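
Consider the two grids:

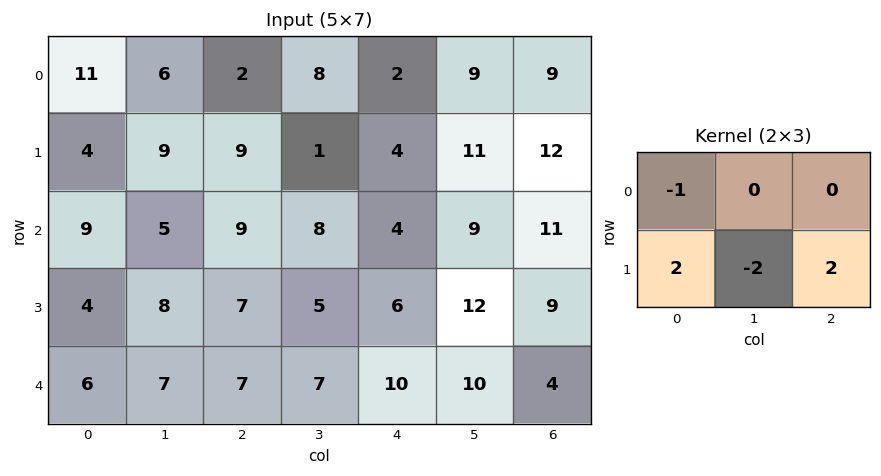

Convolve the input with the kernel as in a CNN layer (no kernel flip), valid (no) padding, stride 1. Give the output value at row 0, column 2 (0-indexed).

22

The receptive field on the input at this output position is [2 8 2 / 9 1 4]. Elementwise product with the kernel and sum: 2·-1 + 9·2 + 1·-2 + 4·2.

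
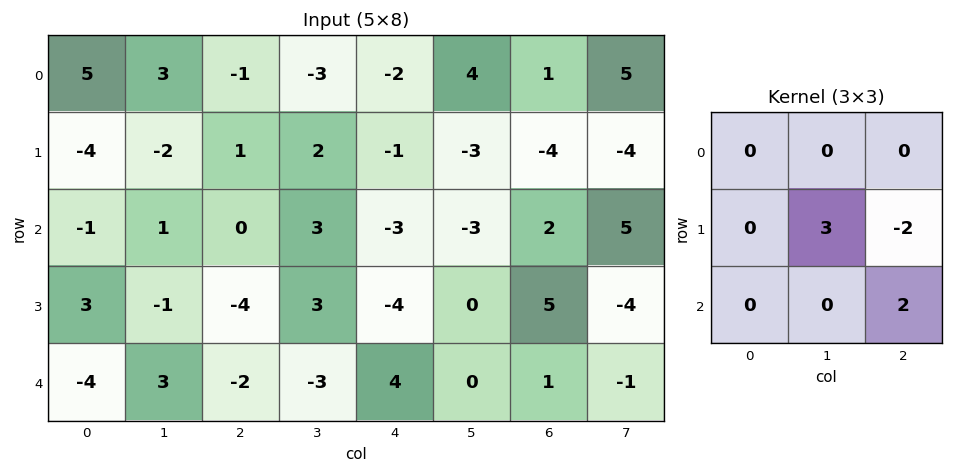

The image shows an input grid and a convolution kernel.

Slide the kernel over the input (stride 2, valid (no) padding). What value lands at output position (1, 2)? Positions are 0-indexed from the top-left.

The receptive field on the input at this output position is [-3 -3 2 / -4 0 5 / 4 0 1]. Elementwise product with the kernel and sum: 0·3 + 5·-2 + 1·2.

-8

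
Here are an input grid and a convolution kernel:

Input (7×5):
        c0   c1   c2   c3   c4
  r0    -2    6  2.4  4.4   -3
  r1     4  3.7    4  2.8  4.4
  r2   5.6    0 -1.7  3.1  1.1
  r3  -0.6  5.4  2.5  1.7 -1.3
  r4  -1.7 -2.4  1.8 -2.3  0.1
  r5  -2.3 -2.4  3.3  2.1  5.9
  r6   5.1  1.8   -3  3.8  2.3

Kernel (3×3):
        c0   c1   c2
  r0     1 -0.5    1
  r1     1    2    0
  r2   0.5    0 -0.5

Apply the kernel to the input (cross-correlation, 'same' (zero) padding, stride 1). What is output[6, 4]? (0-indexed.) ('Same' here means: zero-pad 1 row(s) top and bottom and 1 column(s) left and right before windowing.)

The receptive field on the zero-padded input at this output position is [2.1 5.9 0 / 3.8 2.3 0 / 0 0 0]. Elementwise product with the kernel and sum: 2.1·1 + 5.9·-0.5 + 0·1 + 3.8·1 + 2.3·2 + 0·0.5 + 0·-0.5.

7.55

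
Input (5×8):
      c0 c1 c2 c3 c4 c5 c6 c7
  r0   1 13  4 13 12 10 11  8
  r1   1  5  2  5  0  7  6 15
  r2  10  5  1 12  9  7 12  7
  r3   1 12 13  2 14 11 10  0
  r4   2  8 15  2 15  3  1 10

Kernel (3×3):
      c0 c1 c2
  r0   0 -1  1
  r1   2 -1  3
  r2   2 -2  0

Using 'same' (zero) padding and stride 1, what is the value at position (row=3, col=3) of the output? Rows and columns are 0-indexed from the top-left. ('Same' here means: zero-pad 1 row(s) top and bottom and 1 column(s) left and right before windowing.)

The receptive field on the zero-padded input at this output position is [1 12 9 / 13 2 14 / 15 2 15]. Elementwise product with the kernel and sum: 12·-1 + 9·1 + 13·2 + 2·-1 + 14·3 + 15·2 + 2·-2.

89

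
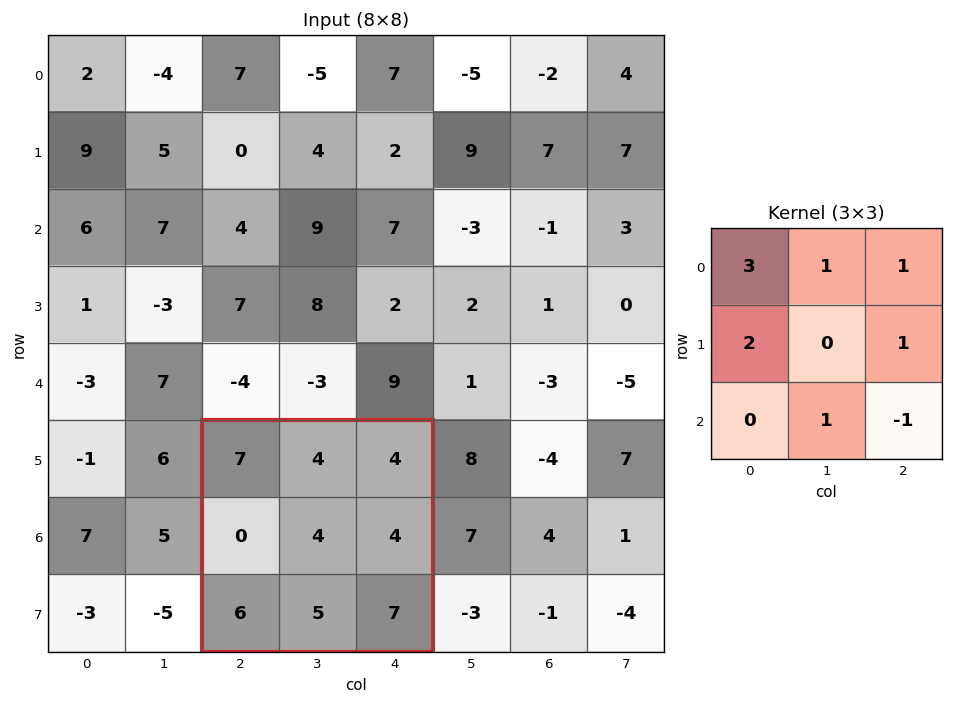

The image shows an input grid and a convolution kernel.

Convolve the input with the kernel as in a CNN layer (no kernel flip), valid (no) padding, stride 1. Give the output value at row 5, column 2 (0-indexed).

The receptive field on the input at this output position is [7 4 4 / 0 4 4 / 6 5 7]. Elementwise product with the kernel and sum: 7·3 + 4·1 + 4·1 + 0·2 + 4·1 + 5·1 + 7·-1.

31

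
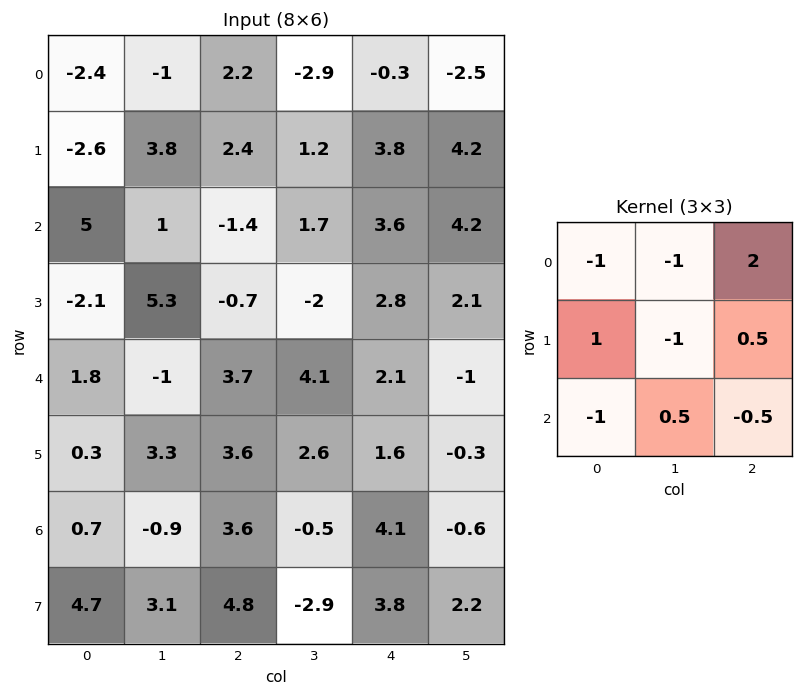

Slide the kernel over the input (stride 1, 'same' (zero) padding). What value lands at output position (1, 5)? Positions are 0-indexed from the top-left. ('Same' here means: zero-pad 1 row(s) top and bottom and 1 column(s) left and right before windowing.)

The receptive field on the zero-padded input at this output position is [-0.3 -2.5 0 / 3.8 4.2 0 / 3.6 4.2 0]. Elementwise product with the kernel and sum: -0.3·-1 + -2.5·-1 + 0·2 + 3.8·1 + 4.2·-1 + 0·0.5 + 3.6·-1 + 4.2·0.5 + 0·-0.5.

0.9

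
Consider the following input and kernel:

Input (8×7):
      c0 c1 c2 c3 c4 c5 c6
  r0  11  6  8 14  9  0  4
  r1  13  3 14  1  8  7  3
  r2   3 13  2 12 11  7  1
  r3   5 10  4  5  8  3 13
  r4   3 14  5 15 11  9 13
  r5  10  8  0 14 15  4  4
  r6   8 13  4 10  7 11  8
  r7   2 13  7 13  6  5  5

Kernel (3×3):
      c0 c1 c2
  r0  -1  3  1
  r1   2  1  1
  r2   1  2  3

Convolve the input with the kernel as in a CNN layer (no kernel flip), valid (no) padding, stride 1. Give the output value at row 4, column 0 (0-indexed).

The receptive field on the input at this output position is [3 14 5 / 10 8 0 / 8 13 4]. Elementwise product with the kernel and sum: 3·-1 + 14·3 + 5·1 + 10·2 + 8·1 + 0·1 + 8·1 + 13·2 + 4·3.

118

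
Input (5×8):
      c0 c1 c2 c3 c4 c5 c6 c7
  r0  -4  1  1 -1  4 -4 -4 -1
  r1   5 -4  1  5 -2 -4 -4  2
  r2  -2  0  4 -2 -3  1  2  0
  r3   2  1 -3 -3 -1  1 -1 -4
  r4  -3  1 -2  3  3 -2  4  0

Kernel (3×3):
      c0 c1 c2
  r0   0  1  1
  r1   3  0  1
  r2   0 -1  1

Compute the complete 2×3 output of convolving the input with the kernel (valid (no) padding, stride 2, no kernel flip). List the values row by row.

22 3 -17
4 -15 5

Output[0,0]: The receptive field on the input at this output position is [-4 1 1 / 5 -4 1 / -2 0 4]. Elementwise product with the kernel and sum: 1·1 + 1·1 + 5·3 + 1·1 + 0·-1 + 4·1.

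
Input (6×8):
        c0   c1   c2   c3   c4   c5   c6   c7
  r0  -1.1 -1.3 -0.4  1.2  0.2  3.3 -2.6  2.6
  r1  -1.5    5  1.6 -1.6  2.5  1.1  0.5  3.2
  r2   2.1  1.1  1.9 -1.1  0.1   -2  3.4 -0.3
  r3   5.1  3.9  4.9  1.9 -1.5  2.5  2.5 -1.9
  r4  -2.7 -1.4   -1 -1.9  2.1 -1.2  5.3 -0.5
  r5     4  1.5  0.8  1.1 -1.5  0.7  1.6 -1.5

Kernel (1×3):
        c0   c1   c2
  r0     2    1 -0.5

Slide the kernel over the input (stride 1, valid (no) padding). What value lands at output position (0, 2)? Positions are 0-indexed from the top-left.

The receptive field on the input at this output position is [-0.4 1.2 0.2]. Elementwise product with the kernel and sum: -0.4·2 + 1.2·1 + 0.2·-0.5.

0.3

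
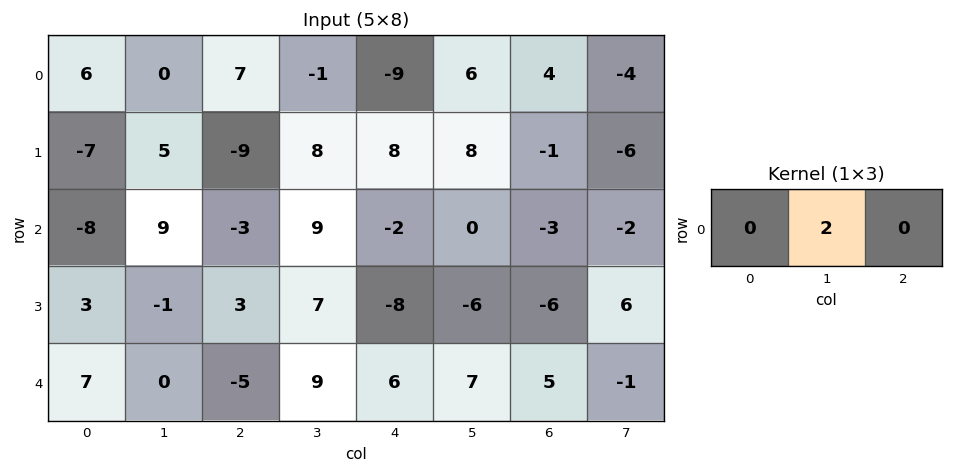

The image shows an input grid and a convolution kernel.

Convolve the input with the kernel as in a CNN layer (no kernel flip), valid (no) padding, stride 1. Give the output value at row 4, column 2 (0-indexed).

The receptive field on the input at this output position is [-5 9 6]. Elementwise product with the kernel and sum: 9·2.

18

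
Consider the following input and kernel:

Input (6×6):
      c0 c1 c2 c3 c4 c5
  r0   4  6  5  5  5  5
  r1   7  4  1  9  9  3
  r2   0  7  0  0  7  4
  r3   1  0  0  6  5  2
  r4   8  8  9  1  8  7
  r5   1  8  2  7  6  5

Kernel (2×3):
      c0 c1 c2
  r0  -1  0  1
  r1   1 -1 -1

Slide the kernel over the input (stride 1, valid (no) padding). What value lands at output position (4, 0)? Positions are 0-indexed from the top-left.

-8

The receptive field on the input at this output position is [8 8 9 / 1 8 2]. Elementwise product with the kernel and sum: 8·-1 + 9·1 + 1·1 + 8·-1 + 2·-1.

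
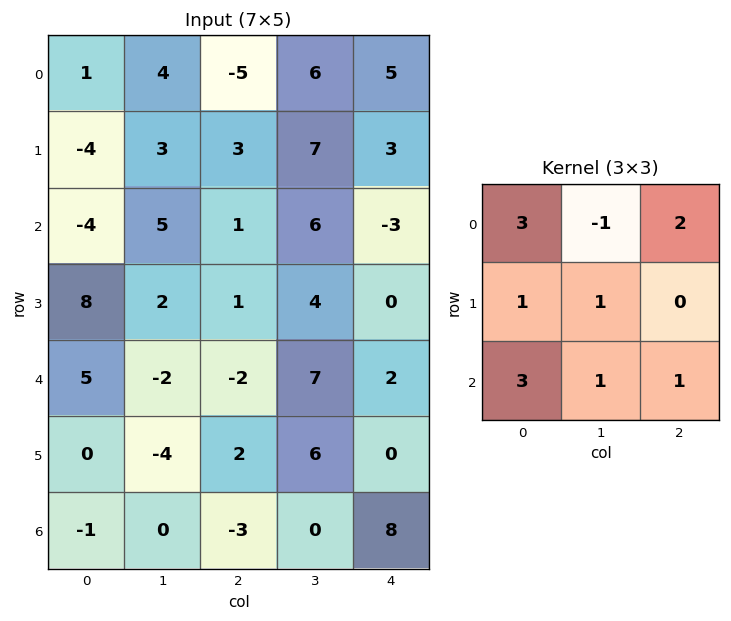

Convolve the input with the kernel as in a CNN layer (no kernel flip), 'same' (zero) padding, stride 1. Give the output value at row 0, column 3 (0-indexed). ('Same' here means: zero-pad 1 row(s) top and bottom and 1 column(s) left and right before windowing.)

20

The receptive field on the zero-padded input at this output position is [0 0 0 / -5 6 5 / 3 7 3]. Elementwise product with the kernel and sum: 0·3 + 0·-1 + 0·2 + -5·1 + 6·1 + 3·3 + 7·1 + 3·1.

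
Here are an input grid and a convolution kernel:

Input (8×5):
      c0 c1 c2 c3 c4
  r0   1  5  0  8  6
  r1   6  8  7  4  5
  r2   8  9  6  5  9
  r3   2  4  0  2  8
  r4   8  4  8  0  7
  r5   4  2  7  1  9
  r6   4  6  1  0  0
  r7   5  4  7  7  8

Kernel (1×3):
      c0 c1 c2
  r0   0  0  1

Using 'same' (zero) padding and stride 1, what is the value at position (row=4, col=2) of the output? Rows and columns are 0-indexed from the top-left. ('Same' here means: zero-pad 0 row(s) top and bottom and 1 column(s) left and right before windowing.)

The receptive field on the zero-padded input at this output position is [4 8 0]. Elementwise product with the kernel and sum: 0·1.

0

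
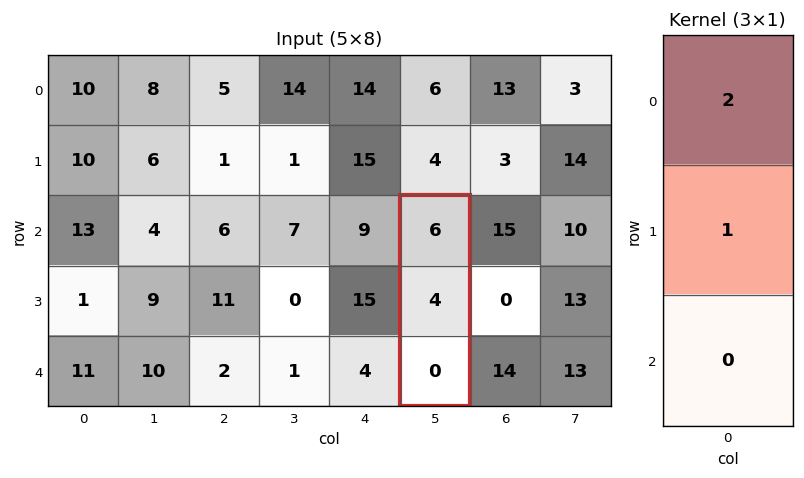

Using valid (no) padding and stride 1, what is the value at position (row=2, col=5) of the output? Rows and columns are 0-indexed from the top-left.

The receptive field on the input at this output position is [6 / 4 / 0]. Elementwise product with the kernel and sum: 6·2 + 4·1.

16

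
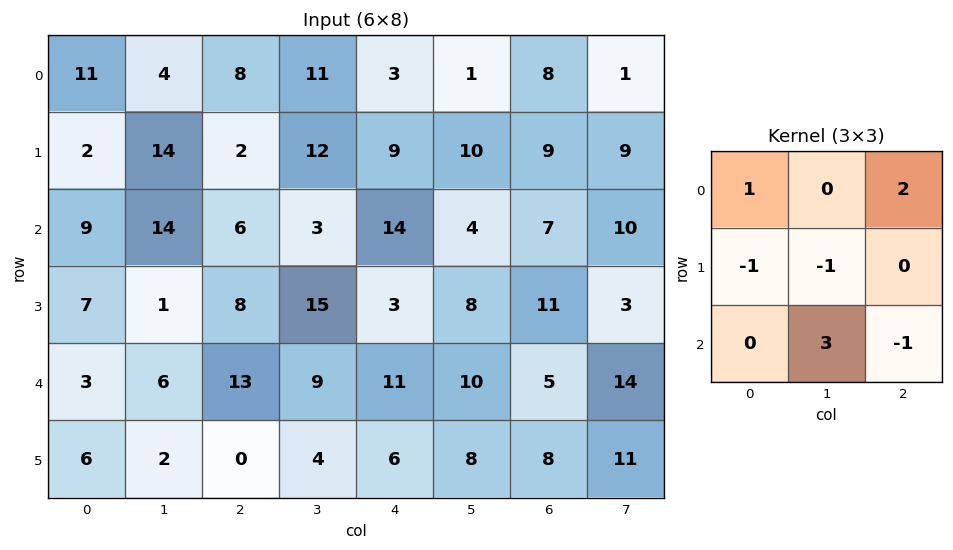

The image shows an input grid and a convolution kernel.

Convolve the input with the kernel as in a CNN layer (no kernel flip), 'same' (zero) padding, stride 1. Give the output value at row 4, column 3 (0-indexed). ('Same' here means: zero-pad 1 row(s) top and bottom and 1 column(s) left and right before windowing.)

The receptive field on the zero-padded input at this output position is [8 15 3 / 13 9 11 / 0 4 6]. Elementwise product with the kernel and sum: 8·1 + 3·2 + 13·-1 + 9·-1 + 4·3 + 6·-1.

-2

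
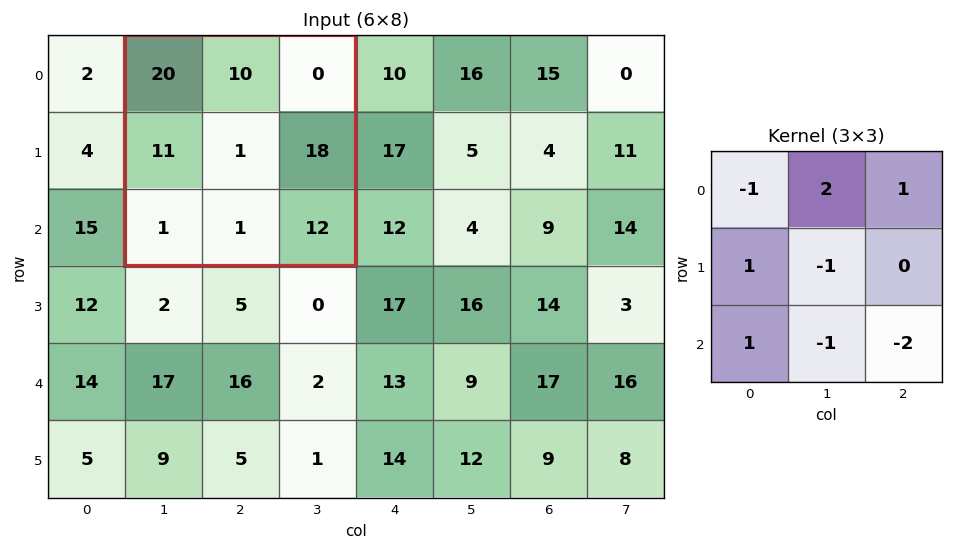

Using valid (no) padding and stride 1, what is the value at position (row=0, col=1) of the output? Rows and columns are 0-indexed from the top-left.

-14

The receptive field on the input at this output position is [20 10 0 / 11 1 18 / 1 1 12]. Elementwise product with the kernel and sum: 20·-1 + 10·2 + 0·1 + 11·1 + 1·-1 + 1·1 + 1·-1 + 12·-2.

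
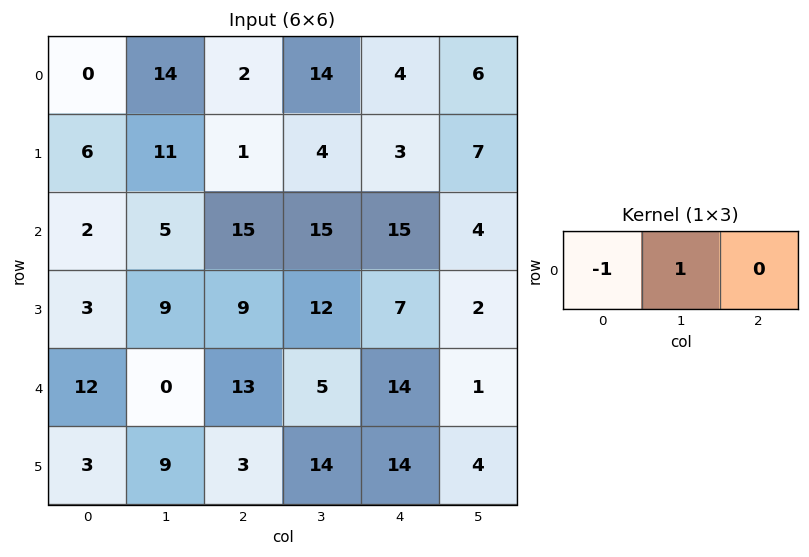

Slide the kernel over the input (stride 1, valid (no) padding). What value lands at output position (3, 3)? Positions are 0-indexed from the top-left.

-5

The receptive field on the input at this output position is [12 7 2]. Elementwise product with the kernel and sum: 12·-1 + 7·1.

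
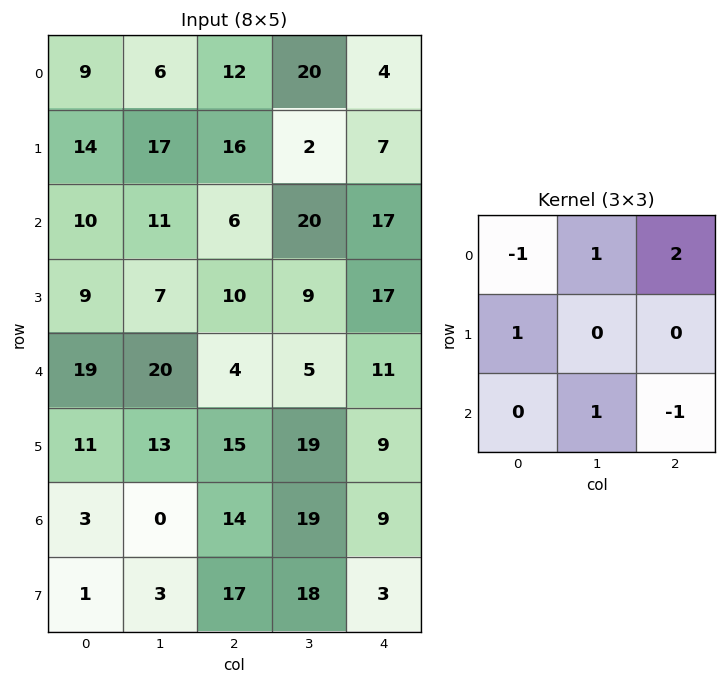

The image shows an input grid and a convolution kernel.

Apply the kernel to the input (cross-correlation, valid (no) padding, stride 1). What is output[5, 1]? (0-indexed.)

The receptive field on the input at this output position is [13 15 19 / 0 14 19 / 3 17 18]. Elementwise product with the kernel and sum: 13·-1 + 15·1 + 19·2 + 0·1 + 17·1 + 18·-1.

39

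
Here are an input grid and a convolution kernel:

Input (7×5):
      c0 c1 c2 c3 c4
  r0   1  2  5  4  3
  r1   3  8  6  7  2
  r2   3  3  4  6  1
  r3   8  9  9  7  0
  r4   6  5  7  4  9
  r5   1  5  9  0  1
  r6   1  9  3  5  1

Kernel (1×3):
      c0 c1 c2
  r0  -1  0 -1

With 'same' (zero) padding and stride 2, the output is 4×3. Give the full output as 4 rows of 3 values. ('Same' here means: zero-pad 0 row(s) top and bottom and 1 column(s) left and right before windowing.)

Output[0,0]: The receptive field on the zero-padded input at this output position is [0 1 2]. Elementwise product with the kernel and sum: 0·-1 + 2·-1.
Output[0,1]: The receptive field on the zero-padded input at this output position is [2 5 4]. Elementwise product with the kernel and sum: 2·-1 + 4·-1.

-2 -6 -4
-3 -9 -6
-5 -9 -4
-9 -14 -5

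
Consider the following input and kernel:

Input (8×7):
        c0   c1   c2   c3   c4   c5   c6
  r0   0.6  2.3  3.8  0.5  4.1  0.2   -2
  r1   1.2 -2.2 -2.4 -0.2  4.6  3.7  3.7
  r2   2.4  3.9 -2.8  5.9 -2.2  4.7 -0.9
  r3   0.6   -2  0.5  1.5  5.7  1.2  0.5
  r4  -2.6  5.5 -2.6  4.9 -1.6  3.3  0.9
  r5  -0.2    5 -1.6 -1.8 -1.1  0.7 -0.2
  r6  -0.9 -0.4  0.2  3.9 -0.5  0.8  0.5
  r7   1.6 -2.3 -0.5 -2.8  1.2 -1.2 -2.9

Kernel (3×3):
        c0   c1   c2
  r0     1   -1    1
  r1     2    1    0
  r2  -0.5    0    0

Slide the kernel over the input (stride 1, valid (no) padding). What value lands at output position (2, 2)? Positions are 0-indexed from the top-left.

-7.1

The receptive field on the input at this output position is [-2.8 5.9 -2.2 / 0.5 1.5 5.7 / -2.6 4.9 -1.6]. Elementwise product with the kernel and sum: -2.8·1 + 5.9·-1 + -2.2·1 + 0.5·2 + 1.5·1 + -2.6·-0.5.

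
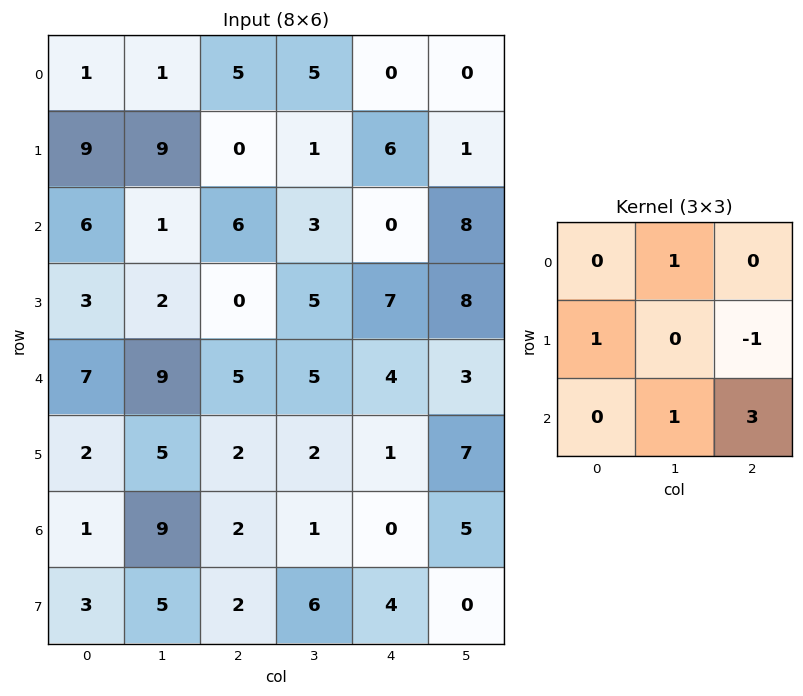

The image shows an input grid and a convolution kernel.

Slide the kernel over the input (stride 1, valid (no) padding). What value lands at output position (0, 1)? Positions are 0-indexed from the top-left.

28

The receptive field on the input at this output position is [1 5 5 / 9 0 1 / 1 6 3]. Elementwise product with the kernel and sum: 5·1 + 9·1 + 1·-1 + 6·1 + 3·3.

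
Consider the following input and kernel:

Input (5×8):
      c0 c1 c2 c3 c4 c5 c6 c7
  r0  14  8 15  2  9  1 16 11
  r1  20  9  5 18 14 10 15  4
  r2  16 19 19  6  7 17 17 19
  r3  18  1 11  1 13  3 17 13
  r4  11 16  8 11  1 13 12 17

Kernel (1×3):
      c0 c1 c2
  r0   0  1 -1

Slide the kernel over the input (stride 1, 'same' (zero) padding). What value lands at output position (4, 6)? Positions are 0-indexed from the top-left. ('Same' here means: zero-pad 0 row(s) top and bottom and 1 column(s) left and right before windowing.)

The receptive field on the zero-padded input at this output position is [13 12 17]. Elementwise product with the kernel and sum: 12·1 + 17·-1.

-5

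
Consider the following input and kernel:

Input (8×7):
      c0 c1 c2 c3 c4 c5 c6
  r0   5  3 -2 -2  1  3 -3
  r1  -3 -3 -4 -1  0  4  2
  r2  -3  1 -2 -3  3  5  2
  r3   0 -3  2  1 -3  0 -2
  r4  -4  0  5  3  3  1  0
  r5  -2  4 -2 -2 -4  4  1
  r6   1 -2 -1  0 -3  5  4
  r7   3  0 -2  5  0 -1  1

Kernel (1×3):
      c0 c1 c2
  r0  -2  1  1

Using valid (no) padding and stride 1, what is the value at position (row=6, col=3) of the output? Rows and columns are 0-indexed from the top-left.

2

The receptive field on the input at this output position is [0 -3 5]. Elementwise product with the kernel and sum: 0·-2 + -3·1 + 5·1.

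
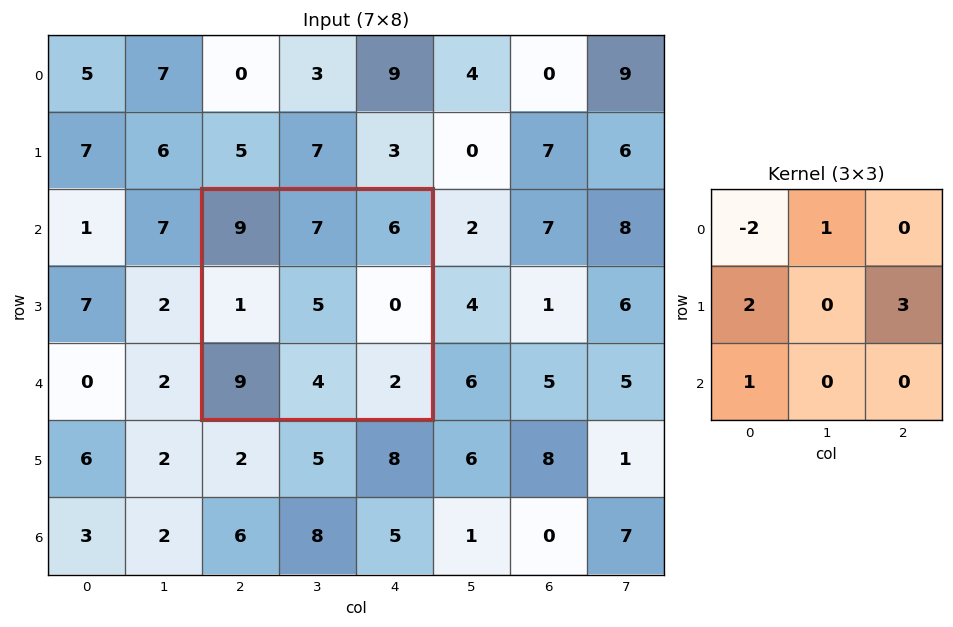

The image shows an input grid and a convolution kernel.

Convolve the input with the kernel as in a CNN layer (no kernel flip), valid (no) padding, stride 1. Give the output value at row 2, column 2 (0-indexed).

The receptive field on the input at this output position is [9 7 6 / 1 5 0 / 9 4 2]. Elementwise product with the kernel and sum: 9·-2 + 7·1 + 1·2 + 0·3 + 9·1.

0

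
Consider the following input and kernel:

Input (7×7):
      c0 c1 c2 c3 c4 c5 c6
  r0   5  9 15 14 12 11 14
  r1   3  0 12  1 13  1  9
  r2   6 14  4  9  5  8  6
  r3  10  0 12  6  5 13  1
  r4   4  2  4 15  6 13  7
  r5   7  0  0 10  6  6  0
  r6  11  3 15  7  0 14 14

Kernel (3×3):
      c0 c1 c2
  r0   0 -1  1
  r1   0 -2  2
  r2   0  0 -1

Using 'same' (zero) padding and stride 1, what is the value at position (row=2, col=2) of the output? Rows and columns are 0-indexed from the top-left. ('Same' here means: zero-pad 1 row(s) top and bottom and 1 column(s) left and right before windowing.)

The receptive field on the zero-padded input at this output position is [0 12 1 / 14 4 9 / 0 12 6]. Elementwise product with the kernel and sum: 12·-1 + 1·1 + 4·-2 + 9·2 + 6·-1.

-7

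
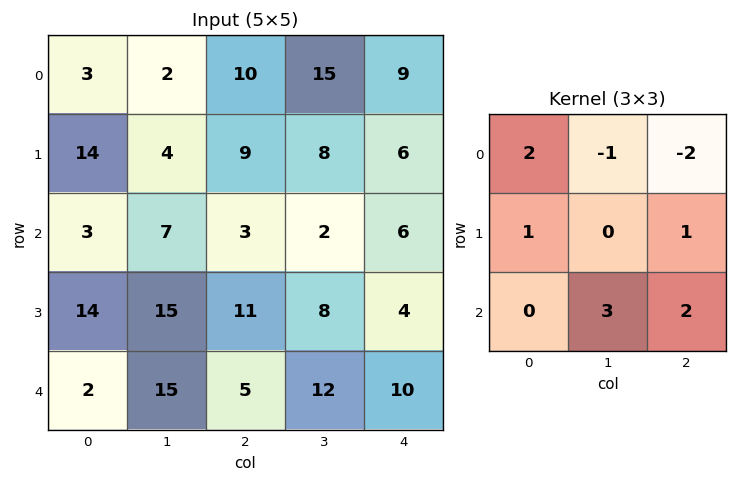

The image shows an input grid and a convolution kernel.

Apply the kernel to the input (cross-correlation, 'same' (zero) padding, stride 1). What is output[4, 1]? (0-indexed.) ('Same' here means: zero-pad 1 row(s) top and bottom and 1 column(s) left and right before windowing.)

The receptive field on the zero-padded input at this output position is [14 15 11 / 2 15 5 / 0 0 0]. Elementwise product with the kernel and sum: 14·2 + 15·-1 + 11·-2 + 2·1 + 5·1 + 0·3 + 0·2.

-2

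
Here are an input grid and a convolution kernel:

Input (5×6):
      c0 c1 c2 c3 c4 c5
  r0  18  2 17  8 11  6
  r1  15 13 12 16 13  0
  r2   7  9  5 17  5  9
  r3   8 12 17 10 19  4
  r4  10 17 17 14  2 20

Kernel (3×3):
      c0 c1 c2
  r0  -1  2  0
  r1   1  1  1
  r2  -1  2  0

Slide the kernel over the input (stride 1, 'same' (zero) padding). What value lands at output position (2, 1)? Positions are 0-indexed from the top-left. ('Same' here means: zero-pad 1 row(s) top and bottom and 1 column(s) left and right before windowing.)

The receptive field on the zero-padded input at this output position is [15 13 12 / 7 9 5 / 8 12 17]. Elementwise product with the kernel and sum: 15·-1 + 13·2 + 7·1 + 9·1 + 5·1 + 8·-1 + 12·2.

48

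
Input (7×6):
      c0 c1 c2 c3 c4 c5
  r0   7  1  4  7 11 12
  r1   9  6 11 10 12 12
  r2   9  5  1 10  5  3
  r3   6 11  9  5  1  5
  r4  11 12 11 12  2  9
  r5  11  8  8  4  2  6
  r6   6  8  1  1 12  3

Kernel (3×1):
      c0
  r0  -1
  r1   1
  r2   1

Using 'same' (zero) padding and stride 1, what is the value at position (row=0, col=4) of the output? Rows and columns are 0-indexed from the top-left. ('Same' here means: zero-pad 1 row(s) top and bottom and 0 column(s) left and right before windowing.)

The receptive field on the zero-padded input at this output position is [0 / 11 / 12]. Elementwise product with the kernel and sum: 0·-1 + 11·1 + 12·1.

23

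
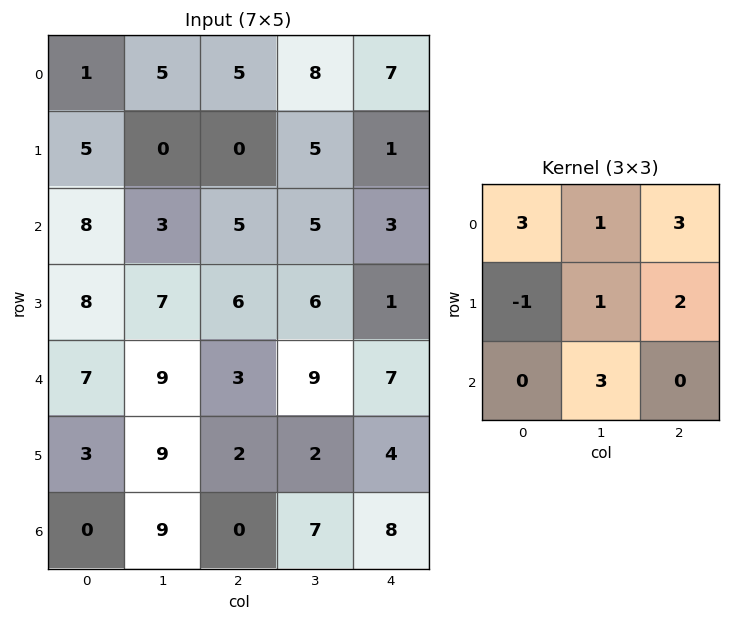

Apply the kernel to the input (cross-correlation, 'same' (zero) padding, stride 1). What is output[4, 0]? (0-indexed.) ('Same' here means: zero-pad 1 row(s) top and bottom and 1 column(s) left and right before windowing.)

63

The receptive field on the zero-padded input at this output position is [0 8 7 / 0 7 9 / 0 3 9]. Elementwise product with the kernel and sum: 0·3 + 8·1 + 7·3 + 0·-1 + 7·1 + 9·2 + 3·3.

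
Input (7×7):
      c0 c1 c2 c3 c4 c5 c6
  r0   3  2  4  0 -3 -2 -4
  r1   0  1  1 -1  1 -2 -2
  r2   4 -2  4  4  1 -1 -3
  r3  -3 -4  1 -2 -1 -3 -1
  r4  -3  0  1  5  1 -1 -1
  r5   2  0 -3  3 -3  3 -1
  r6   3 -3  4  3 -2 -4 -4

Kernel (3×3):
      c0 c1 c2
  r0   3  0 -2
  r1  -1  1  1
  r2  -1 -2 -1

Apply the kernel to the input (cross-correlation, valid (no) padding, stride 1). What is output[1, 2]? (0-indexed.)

The receptive field on the input at this output position is [1 -1 1 / 4 4 1 / 1 -2 -1]. Elementwise product with the kernel and sum: 1·3 + 1·-2 + 4·-1 + 4·1 + 1·1 + 1·-1 + -2·-2 + -1·-1.

6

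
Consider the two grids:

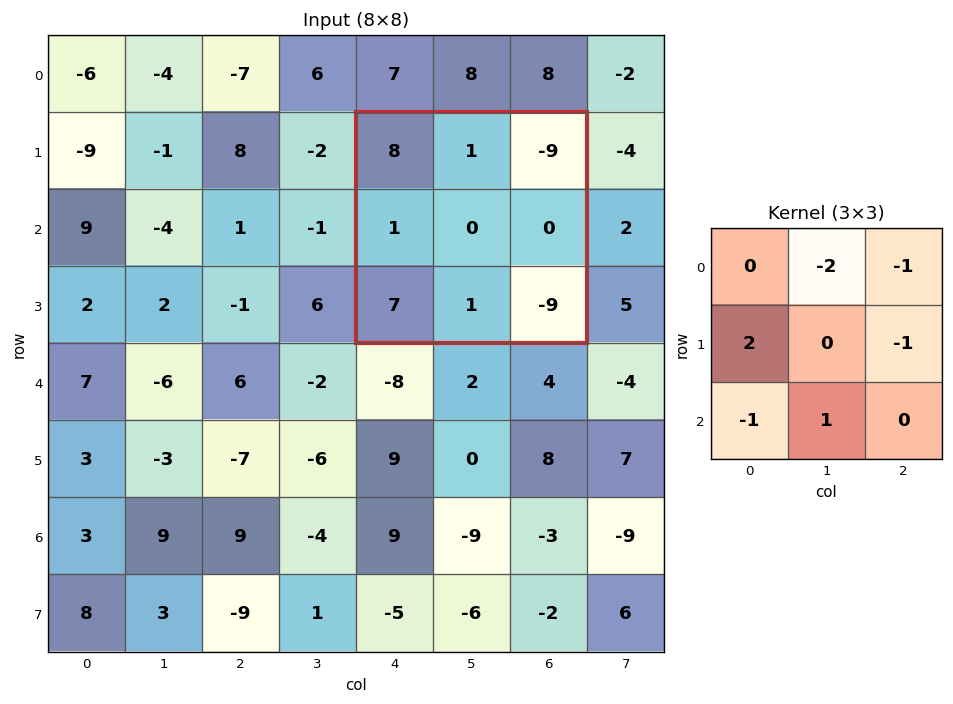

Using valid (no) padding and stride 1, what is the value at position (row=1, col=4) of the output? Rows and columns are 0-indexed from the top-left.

3

The receptive field on the input at this output position is [8 1 -9 / 1 0 0 / 7 1 -9]. Elementwise product with the kernel and sum: 1·-2 + -9·-1 + 1·2 + 0·-1 + 7·-1 + 1·1.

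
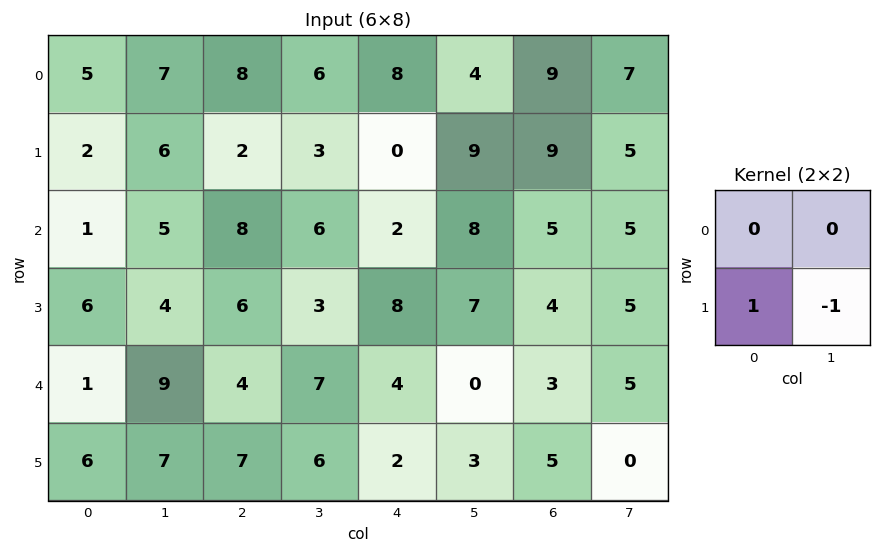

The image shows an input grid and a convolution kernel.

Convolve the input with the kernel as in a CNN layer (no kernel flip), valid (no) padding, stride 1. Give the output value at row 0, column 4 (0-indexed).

The receptive field on the input at this output position is [8 4 / 0 9]. Elementwise product with the kernel and sum: 0·1 + 9·-1.

-9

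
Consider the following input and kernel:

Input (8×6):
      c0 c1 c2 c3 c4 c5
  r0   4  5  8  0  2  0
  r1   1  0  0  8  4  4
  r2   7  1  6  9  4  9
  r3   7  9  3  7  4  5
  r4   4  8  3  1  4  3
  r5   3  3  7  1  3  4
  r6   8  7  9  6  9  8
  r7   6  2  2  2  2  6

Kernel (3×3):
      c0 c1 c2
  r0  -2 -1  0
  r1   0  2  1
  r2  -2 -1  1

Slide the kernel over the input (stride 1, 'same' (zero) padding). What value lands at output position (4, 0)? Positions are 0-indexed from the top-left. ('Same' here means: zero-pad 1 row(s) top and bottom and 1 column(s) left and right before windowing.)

9

The receptive field on the zero-padded input at this output position is [0 7 9 / 0 4 8 / 0 3 3]. Elementwise product with the kernel and sum: 0·-2 + 7·-1 + 4·2 + 8·1 + 0·-2 + 3·-1 + 3·1.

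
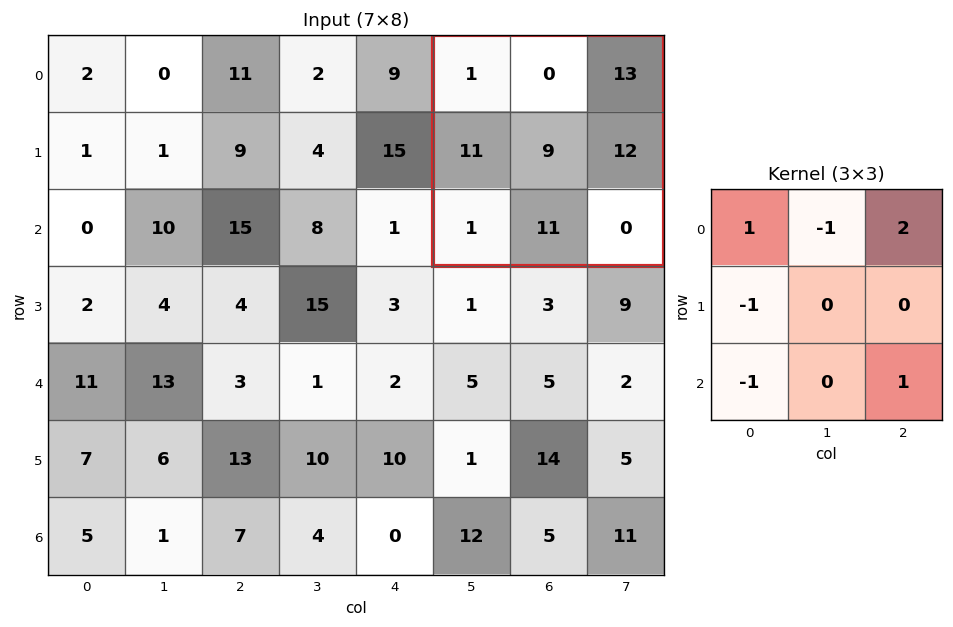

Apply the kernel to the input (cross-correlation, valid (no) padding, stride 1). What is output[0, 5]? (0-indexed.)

The receptive field on the input at this output position is [1 0 13 / 11 9 12 / 1 11 0]. Elementwise product with the kernel and sum: 1·1 + 0·-1 + 13·2 + 11·-1 + 1·-1 + 0·1.

15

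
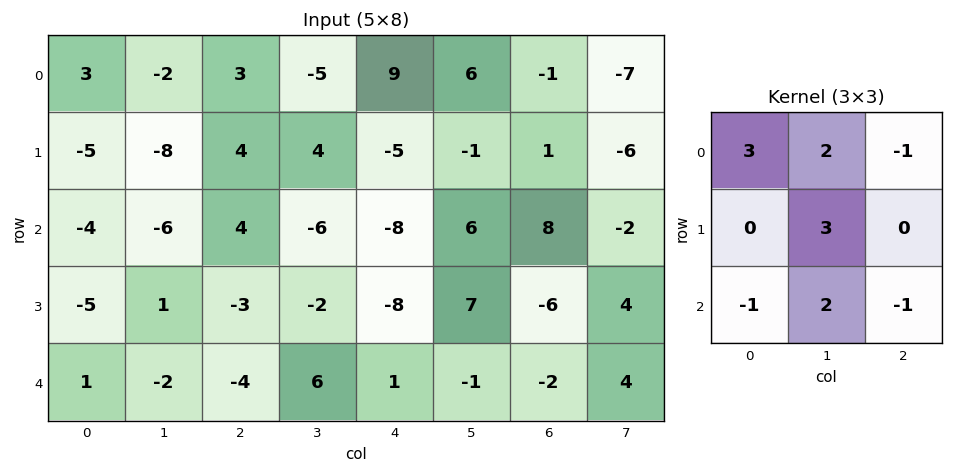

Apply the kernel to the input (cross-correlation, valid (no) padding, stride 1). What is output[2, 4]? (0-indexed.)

The receptive field on the input at this output position is [-8 6 8 / -8 7 -6 / 1 -1 -2]. Elementwise product with the kernel and sum: -8·3 + 6·2 + 8·-1 + 7·3 + 1·-1 + -1·2 + -2·-1.

0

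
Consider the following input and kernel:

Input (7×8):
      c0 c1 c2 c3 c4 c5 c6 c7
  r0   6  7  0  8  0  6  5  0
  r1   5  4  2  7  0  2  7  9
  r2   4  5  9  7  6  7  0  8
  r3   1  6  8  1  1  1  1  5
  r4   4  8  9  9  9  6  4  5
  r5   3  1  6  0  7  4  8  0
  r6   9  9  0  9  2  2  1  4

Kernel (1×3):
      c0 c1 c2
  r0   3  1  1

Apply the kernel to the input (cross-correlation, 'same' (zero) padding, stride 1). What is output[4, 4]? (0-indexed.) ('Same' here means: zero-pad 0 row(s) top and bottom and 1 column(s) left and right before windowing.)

The receptive field on the zero-padded input at this output position is [9 9 6]. Elementwise product with the kernel and sum: 9·3 + 9·1 + 6·1.

42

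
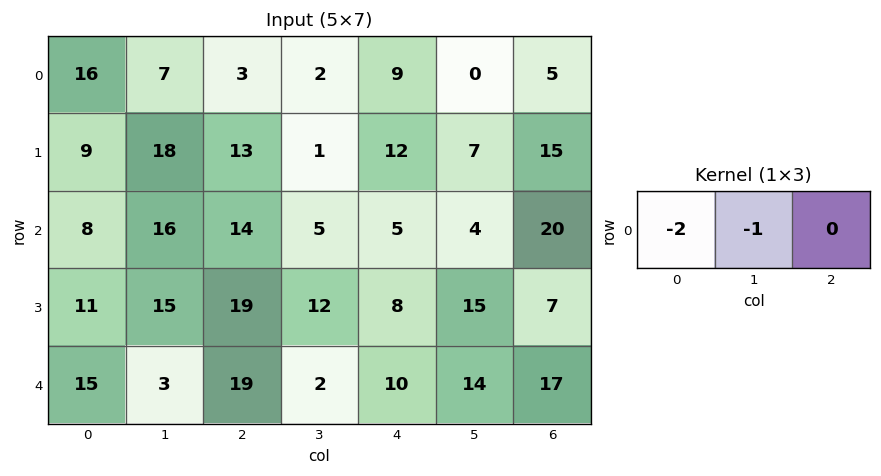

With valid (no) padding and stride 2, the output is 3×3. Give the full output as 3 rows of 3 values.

-39 -8 -18
-32 -33 -14
-33 -40 -34

Output[0,0]: The receptive field on the input at this output position is [16 7 3]. Elementwise product with the kernel and sum: 16·-2 + 7·-1.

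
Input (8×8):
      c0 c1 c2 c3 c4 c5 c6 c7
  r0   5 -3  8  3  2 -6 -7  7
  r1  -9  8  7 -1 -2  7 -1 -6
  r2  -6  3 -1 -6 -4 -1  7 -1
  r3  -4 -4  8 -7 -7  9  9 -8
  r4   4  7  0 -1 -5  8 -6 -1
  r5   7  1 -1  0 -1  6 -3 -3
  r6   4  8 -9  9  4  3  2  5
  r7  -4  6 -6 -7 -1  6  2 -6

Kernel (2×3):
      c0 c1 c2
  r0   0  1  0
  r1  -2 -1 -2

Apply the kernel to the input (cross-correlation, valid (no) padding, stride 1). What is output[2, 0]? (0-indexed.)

-1

The receptive field on the input at this output position is [-6 3 -1 / -4 -4 8]. Elementwise product with the kernel and sum: 3·1 + -4·-2 + -4·-1 + 8·-2.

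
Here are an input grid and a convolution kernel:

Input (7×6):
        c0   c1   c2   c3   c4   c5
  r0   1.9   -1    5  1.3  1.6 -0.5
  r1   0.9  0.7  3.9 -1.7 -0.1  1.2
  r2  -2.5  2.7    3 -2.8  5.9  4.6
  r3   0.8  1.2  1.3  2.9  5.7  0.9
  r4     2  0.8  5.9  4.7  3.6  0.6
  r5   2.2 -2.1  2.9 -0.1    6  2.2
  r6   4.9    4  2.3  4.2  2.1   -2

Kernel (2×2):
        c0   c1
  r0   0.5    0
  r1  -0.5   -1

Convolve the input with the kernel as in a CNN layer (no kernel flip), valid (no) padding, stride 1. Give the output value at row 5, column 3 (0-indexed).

The receptive field on the input at this output position is [-0.1 6 / 4.2 2.1]. Elementwise product with the kernel and sum: -0.1·0.5 + 4.2·-0.5 + 2.1·-1.

-4.25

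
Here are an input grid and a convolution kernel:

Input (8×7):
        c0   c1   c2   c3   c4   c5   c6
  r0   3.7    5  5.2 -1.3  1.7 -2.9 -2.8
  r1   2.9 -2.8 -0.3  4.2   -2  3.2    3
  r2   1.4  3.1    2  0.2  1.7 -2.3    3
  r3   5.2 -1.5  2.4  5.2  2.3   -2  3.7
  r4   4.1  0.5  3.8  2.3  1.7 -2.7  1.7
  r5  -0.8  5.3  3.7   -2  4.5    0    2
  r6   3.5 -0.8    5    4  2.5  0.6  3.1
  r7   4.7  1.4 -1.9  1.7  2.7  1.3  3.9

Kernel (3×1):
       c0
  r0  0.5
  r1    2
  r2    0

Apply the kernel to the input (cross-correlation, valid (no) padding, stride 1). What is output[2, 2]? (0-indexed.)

The receptive field on the input at this output position is [2 / 2.4 / 3.8]. Elementwise product with the kernel and sum: 2·0.5 + 2.4·2.

5.8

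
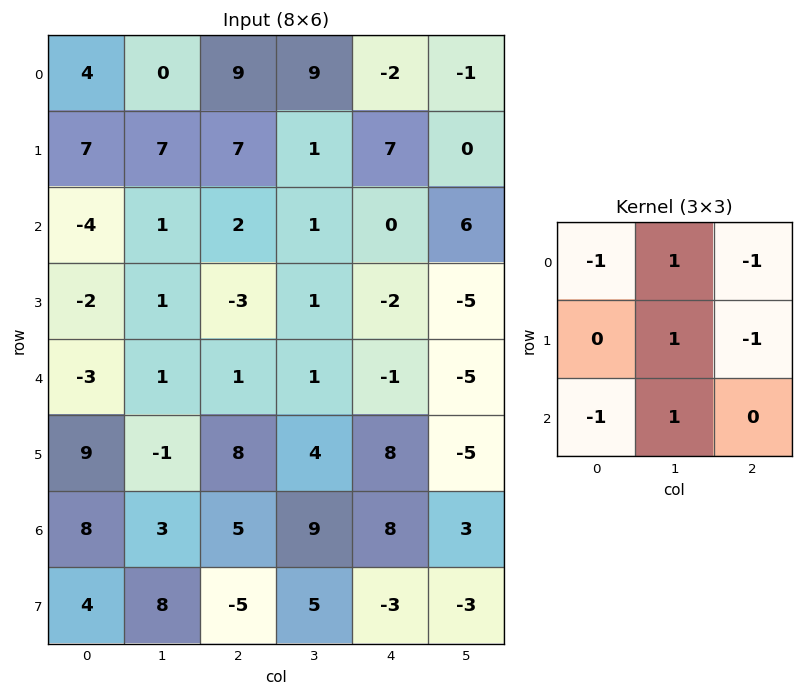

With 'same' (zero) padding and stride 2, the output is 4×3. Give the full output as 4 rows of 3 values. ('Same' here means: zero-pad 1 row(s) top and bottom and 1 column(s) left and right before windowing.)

Output[0,0]: The receptive field on the zero-padded input at this output position is [0 0 0 / 0 4 0 / 0 7 7]. Elementwise product with the kernel and sum: 0·-1 + 0·1 + 0·-1 + 4·1 + 0·-1 + 0·-1 + 7·1.
Output[0,1]: The receptive field on the zero-padded input at this output position is [0 0 0 / 0 9 9 / 7 7 1]. Elementwise product with the kernel and sum: 0·-1 + 0·1 + 0·-1 + 9·1 + 9·-1 + 7·-1 + 7·1.

11 0 5
-7 -4 -3
2 4 10
19 -12 6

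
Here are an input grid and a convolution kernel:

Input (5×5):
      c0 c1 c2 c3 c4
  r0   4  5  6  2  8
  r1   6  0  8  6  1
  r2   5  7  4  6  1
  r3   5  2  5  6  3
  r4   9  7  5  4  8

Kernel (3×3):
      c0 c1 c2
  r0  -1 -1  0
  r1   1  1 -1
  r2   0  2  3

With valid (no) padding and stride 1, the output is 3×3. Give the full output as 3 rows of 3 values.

Output[0,0]: The receptive field on the input at this output position is [4 5 6 / 6 0 8 / 5 7 4]. Elementwise product with the kernel and sum: 4·-1 + 5·-1 + 6·1 + 0·1 + 8·-1 + 7·2 + 4·3.
Output[0,1]: The receptive field on the input at this output position is [5 6 2 / 0 8 6 / 7 4 6]. Elementwise product with the kernel and sum: 5·-1 + 6·-1 + 0·1 + 8·1 + 6·-1 + 4·2 + 6·3.

15 17 20
21 25 16
19 12 30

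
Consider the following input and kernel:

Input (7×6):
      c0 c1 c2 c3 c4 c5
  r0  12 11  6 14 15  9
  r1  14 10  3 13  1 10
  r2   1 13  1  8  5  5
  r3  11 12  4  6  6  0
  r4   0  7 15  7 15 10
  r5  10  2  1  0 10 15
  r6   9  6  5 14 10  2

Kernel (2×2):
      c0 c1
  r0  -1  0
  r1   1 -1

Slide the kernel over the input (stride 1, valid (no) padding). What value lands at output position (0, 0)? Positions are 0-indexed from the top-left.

-8

The receptive field on the input at this output position is [12 11 / 14 10]. Elementwise product with the kernel and sum: 12·-1 + 14·1 + 10·-1.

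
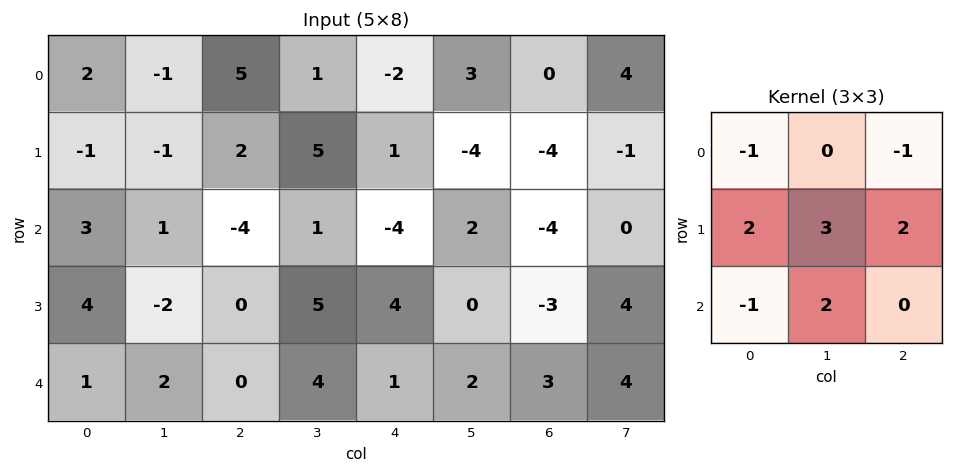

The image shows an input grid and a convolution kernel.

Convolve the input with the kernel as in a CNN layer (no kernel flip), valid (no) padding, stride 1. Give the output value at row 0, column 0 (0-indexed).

The receptive field on the input at this output position is [2 -1 5 / -1 -1 2 / 3 1 -4]. Elementwise product with the kernel and sum: 2·-1 + 5·-1 + -1·2 + -1·3 + 2·2 + 3·-1 + 1·2.

-9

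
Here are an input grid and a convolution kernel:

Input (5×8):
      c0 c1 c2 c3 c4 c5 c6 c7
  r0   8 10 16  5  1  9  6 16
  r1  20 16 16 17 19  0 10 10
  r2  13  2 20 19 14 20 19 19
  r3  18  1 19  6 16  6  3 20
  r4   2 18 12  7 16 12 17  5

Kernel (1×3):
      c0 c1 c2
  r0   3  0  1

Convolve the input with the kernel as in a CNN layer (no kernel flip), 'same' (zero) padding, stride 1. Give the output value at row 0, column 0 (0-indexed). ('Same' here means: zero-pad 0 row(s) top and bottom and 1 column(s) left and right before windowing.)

10

The receptive field on the zero-padded input at this output position is [0 8 10]. Elementwise product with the kernel and sum: 0·3 + 10·1.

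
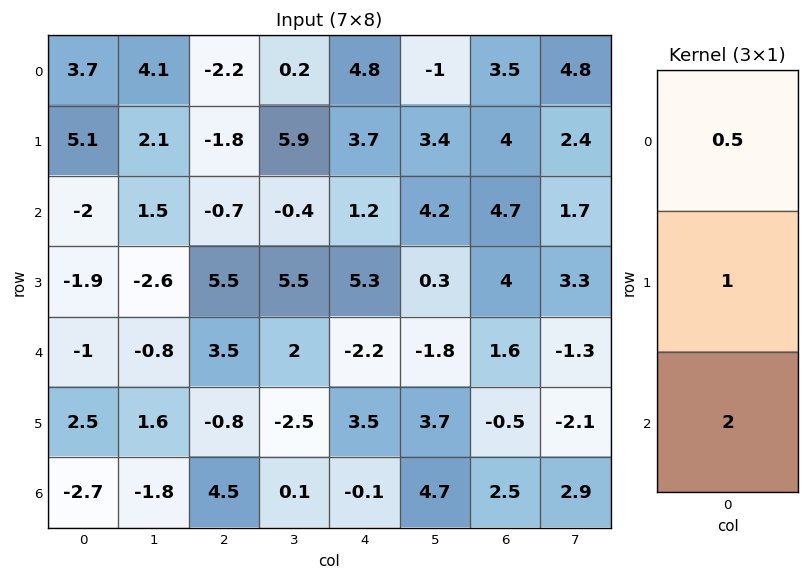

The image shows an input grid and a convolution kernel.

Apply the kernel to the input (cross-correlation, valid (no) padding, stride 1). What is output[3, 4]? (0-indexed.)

The receptive field on the input at this output position is [5.3 / -2.2 / 3.5]. Elementwise product with the kernel and sum: 5.3·0.5 + -2.2·1 + 3.5·2.

7.45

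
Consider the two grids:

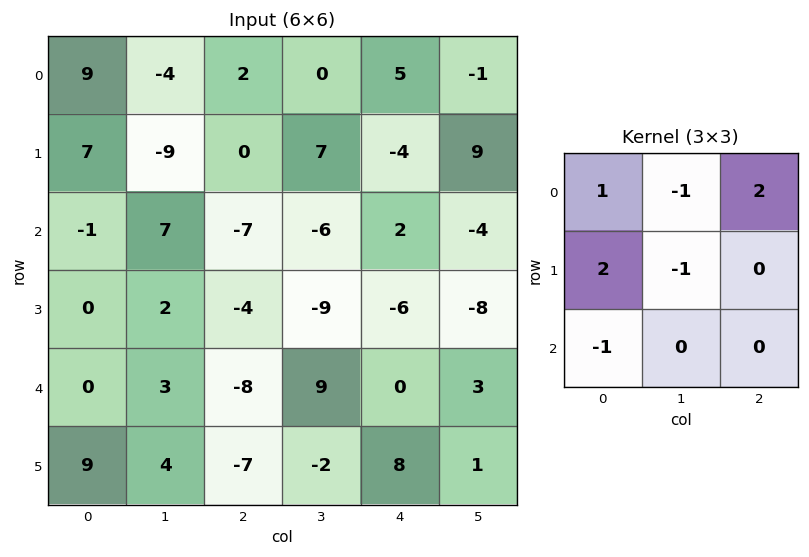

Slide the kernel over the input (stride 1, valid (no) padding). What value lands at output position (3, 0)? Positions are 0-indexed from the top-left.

The receptive field on the input at this output position is [0 2 -4 / 0 3 -8 / 9 4 -7]. Elementwise product with the kernel and sum: 0·1 + 2·-1 + -4·2 + 0·2 + 3·-1 + 9·-1.

-22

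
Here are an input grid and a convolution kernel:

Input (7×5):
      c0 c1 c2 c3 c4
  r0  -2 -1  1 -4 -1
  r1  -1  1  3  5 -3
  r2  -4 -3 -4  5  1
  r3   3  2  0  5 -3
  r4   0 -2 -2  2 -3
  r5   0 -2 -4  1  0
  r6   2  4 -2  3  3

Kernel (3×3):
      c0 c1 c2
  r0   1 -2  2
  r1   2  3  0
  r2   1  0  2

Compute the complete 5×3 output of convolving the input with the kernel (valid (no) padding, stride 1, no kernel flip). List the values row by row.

Output[0,0]: The receptive field on the input at this output position is [-2 -1 1 / -1 1 3 / -4 -3 -4]. Elementwise product with the kernel and sum: -2·1 + -1·-2 + 1·2 + -1·2 + 1·3 + -4·1 + -4·2.
Output[0,1]: The receptive field on the input at this output position is [-1 1 -4 / 1 3 5 / -3 -4 5]. Elementwise product with the kernel and sum: -1·1 + 1·-2 + -4·2 + 1·2 + 3·3 + -3·1 + 5·2.

-9 7 26
-11 -1 -12
2 21 -5
-15 2 -18
-8 0 -13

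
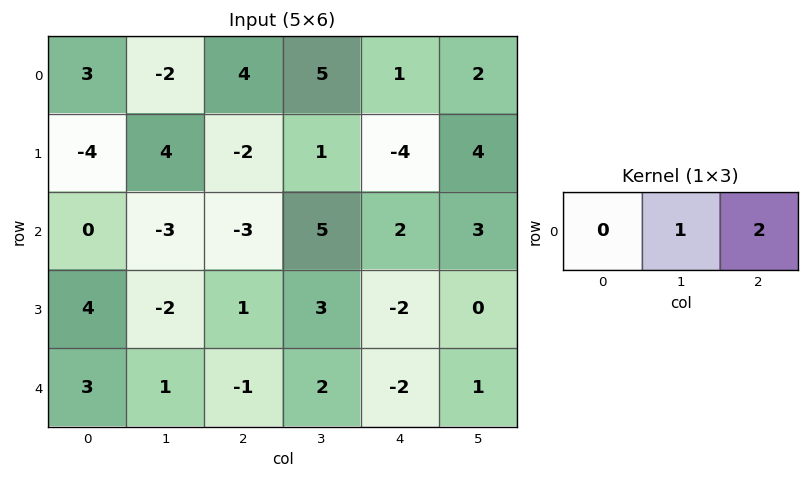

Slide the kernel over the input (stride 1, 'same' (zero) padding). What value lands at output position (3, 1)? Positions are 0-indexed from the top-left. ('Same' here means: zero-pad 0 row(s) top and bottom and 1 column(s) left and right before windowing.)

The receptive field on the zero-padded input at this output position is [4 -2 1]. Elementwise product with the kernel and sum: -2·1 + 1·2.

0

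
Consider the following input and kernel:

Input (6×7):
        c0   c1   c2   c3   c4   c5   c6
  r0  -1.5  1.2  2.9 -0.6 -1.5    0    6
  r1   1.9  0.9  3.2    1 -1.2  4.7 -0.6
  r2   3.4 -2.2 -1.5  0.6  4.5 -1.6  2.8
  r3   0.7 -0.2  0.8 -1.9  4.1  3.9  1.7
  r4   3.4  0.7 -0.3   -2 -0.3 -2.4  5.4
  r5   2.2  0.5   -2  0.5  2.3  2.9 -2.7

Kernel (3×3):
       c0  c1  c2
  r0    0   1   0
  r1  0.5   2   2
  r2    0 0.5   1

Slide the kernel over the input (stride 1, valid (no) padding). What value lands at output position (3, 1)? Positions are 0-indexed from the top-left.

The receptive field on the input at this output position is [-0.2 0.8 -1.9 / 0.7 -0.3 -2 / 0.5 -2 0.5]. Elementwise product with the kernel and sum: 0.8·1 + 0.7·0.5 + -0.3·2 + -2·2 + -2·0.5 + 0.5·1.

-3.95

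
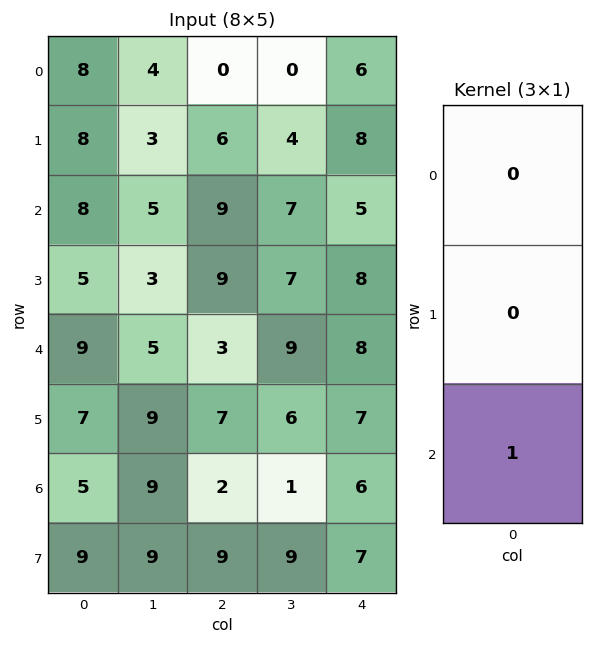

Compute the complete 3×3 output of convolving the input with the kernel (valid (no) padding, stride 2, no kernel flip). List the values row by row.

Output[0,0]: The receptive field on the input at this output position is [8 / 8 / 8]. Elementwise product with the kernel and sum: 8·1.

8 9 5
9 3 8
5 2 6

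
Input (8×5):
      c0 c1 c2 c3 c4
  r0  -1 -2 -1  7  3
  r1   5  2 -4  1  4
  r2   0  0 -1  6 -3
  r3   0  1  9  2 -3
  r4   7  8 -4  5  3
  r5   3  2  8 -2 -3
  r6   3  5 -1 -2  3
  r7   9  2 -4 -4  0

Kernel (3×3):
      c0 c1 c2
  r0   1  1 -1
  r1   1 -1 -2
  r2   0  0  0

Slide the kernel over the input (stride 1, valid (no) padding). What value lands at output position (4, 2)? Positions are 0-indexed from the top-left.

14

The receptive field on the input at this output position is [-4 5 3 / 8 -2 -3 / -1 -2 3]. Elementwise product with the kernel and sum: -4·1 + 5·1 + 3·-1 + 8·1 + -2·-1 + -3·-2.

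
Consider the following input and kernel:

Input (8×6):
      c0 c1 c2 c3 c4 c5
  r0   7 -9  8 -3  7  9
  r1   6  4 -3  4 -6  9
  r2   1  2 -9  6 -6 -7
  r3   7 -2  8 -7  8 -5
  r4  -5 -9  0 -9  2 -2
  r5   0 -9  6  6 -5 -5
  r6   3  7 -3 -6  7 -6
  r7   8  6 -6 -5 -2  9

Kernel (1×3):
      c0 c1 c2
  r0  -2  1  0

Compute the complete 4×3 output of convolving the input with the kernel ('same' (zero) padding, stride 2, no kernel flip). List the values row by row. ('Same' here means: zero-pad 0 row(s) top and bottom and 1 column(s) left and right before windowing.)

Output[0,0]: The receptive field on the zero-padded input at this output position is [0 7 -9]. Elementwise product with the kernel and sum: 0·-2 + 7·1.
Output[0,1]: The receptive field on the zero-padded input at this output position is [-9 8 -3]. Elementwise product with the kernel and sum: -9·-2 + 8·1.

7 26 13
1 -13 -18
-5 18 20
3 -17 19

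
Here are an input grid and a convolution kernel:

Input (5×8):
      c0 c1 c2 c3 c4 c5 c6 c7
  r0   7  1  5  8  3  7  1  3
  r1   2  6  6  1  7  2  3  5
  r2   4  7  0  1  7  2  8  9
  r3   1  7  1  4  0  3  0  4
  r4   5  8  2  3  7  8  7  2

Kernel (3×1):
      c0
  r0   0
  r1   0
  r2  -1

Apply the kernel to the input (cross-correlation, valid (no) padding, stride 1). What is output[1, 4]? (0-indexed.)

0

The receptive field on the input at this output position is [7 / 7 / 0]. Elementwise product with the kernel and sum: 0·-1.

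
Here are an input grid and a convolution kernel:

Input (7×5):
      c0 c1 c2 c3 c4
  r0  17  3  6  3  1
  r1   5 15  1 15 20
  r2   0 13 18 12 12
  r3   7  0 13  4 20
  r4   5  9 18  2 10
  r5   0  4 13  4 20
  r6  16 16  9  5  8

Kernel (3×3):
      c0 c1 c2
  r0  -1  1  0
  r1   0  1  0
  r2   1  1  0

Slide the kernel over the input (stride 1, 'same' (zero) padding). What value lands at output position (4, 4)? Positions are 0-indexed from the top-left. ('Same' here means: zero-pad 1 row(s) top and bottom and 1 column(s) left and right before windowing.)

The receptive field on the zero-padded input at this output position is [4 20 0 / 2 10 0 / 4 20 0]. Elementwise product with the kernel and sum: 4·-1 + 20·1 + 10·1 + 4·1 + 20·1.

50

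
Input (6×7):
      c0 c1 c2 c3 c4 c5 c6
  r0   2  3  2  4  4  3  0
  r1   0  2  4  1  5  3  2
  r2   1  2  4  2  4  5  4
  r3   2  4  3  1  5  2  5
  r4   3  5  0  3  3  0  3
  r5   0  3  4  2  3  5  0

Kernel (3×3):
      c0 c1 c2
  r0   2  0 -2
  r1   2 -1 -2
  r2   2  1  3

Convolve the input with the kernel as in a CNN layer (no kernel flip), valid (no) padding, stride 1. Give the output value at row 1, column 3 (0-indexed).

-1

The receptive field on the input at this output position is [1 5 3 / 2 4 5 / 1 5 2]. Elementwise product with the kernel and sum: 1·2 + 3·-2 + 2·2 + 4·-1 + 5·-2 + 1·2 + 5·1 + 2·3.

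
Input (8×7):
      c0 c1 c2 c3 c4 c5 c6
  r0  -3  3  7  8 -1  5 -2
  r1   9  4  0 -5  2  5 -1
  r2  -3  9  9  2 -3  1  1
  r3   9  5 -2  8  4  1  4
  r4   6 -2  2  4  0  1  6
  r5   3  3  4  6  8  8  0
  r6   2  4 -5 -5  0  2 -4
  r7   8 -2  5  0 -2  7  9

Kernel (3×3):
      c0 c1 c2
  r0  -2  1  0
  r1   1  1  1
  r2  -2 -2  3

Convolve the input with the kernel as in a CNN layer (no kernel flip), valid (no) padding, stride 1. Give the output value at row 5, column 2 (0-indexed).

The receptive field on the input at this output position is [4 6 8 / -5 -5 0 / 5 0 -2]. Elementwise product with the kernel and sum: 4·-2 + 6·1 + -5·1 + -5·1 + 0·1 + 5·-2 + 0·-2 + -2·3.

-28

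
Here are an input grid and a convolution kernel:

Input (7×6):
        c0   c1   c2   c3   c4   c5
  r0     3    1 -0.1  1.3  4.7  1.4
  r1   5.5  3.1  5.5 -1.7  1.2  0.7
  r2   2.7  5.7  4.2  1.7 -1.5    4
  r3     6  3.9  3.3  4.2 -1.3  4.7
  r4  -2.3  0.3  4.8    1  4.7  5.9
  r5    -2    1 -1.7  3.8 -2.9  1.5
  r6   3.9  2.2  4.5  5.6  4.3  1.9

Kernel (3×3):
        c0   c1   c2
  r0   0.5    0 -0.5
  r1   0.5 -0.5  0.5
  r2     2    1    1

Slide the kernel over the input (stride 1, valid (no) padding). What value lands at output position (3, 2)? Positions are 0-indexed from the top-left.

The receptive field on the input at this output position is [3.3 4.2 -1.3 / 4.8 1 4.7 / -1.7 3.8 -2.9]. Elementwise product with the kernel and sum: 3.3·0.5 + -1.3·-0.5 + 4.8·0.5 + 1·-0.5 + 4.7·0.5 + -1.7·2 + 3.8·1 + -2.9·1.

4.05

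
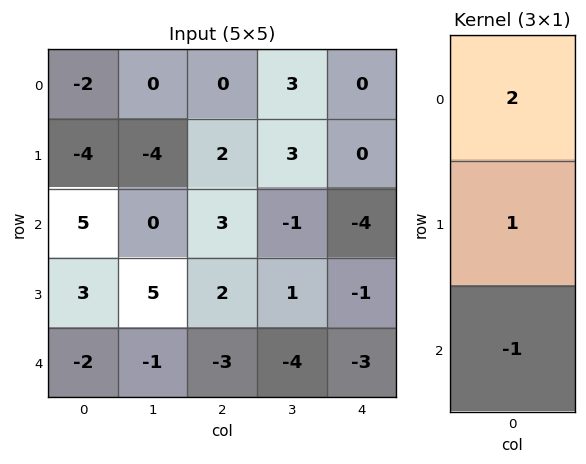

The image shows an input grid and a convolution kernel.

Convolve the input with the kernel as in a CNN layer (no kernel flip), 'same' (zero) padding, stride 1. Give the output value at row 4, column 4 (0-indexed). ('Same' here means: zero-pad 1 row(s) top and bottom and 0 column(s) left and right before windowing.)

-5

The receptive field on the zero-padded input at this output position is [-1 / -3 / 0]. Elementwise product with the kernel and sum: -1·2 + -3·1 + 0·-1.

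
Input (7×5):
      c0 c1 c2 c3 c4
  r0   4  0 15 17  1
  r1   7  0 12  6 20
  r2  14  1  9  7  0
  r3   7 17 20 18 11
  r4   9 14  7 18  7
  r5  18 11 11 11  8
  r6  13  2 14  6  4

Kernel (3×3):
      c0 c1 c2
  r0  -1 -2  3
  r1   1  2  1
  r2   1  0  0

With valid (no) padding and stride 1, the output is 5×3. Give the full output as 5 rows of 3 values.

Output[0,0]: The receptive field on the input at this output position is [4 0 15 / 7 0 12 / 14 1 9]. Elementwise product with the kernel and sum: 4·-1 + 0·-2 + 15·3 + 7·1 + 0·2 + 12·1 + 14·1.

74 52 7
61 37 79
81 91 51
81 54 38
48 72 33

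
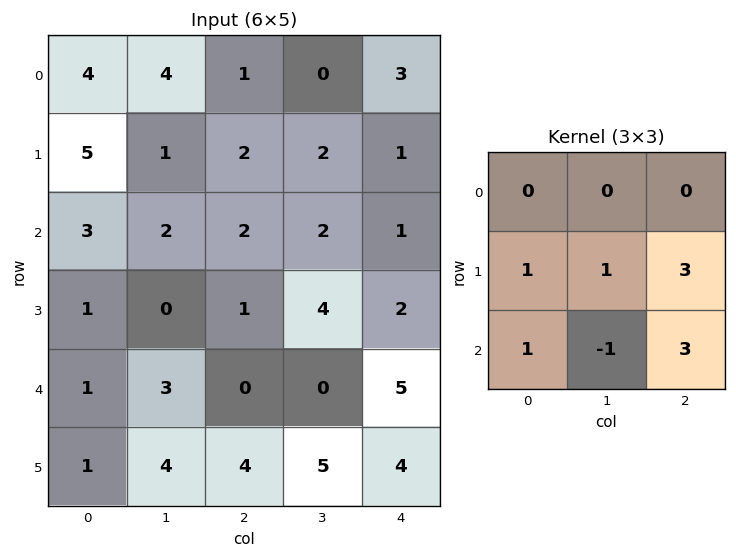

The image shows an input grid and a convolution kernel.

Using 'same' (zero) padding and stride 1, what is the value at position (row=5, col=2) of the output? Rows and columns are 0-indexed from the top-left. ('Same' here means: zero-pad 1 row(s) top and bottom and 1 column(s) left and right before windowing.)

The receptive field on the zero-padded input at this output position is [3 0 0 / 4 4 5 / 0 0 0]. Elementwise product with the kernel and sum: 4·1 + 4·1 + 5·3 + 0·1 + 0·-1 + 0·3.

23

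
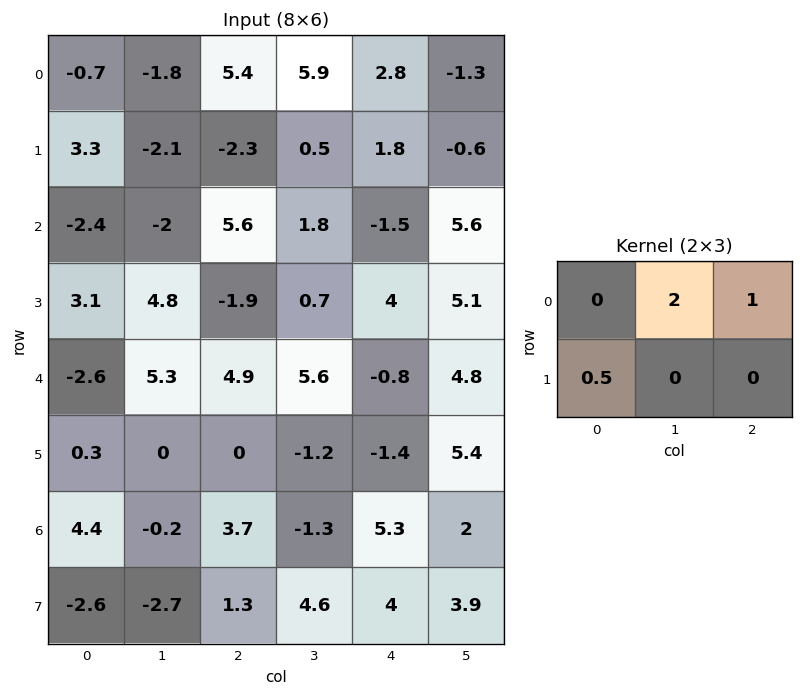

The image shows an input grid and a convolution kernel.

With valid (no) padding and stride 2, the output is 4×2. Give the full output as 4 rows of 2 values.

Output[0,0]: The receptive field on the input at this output position is [-0.7 -1.8 5.4 / 3.3 -2.1 -2.3]. Elementwise product with the kernel and sum: -1.8·2 + 5.4·1 + 3.3·0.5.

3.45 13.45
3.15 1.15
15.65 10.4
2 3.35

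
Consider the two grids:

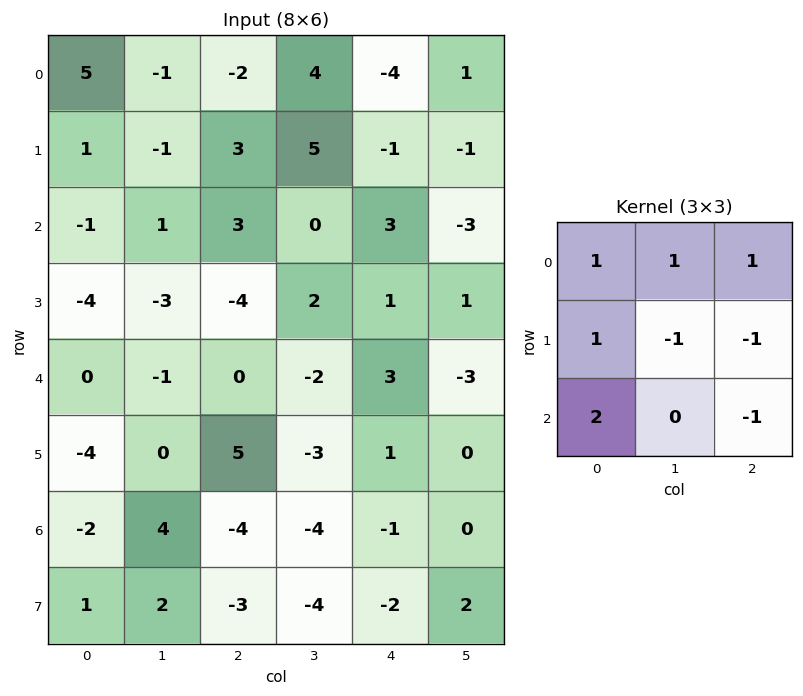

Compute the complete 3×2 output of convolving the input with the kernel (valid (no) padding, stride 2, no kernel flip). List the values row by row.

Output[0,0]: The receptive field on the input at this output position is [5 -1 -2 / 1 -1 3 / -1 1 3]. Elementwise product with the kernel and sum: 5·1 + -1·1 + -2·1 + 1·1 + -1·-1 + 3·-1 + -1·2 + 3·-1.

-4 0
6 -4
-10 1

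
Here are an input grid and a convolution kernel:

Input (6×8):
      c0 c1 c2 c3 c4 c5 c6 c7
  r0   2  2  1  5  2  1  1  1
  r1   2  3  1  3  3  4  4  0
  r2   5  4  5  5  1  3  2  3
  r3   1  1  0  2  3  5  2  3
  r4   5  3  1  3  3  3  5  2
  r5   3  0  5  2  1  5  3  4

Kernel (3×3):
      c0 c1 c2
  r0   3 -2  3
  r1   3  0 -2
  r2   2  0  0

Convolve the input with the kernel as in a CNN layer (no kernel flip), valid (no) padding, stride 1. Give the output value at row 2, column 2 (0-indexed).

4

The receptive field on the input at this output position is [5 5 1 / 0 2 3 / 1 3 3]. Elementwise product with the kernel and sum: 5·3 + 5·-2 + 1·3 + 0·3 + 3·-2 + 1·2.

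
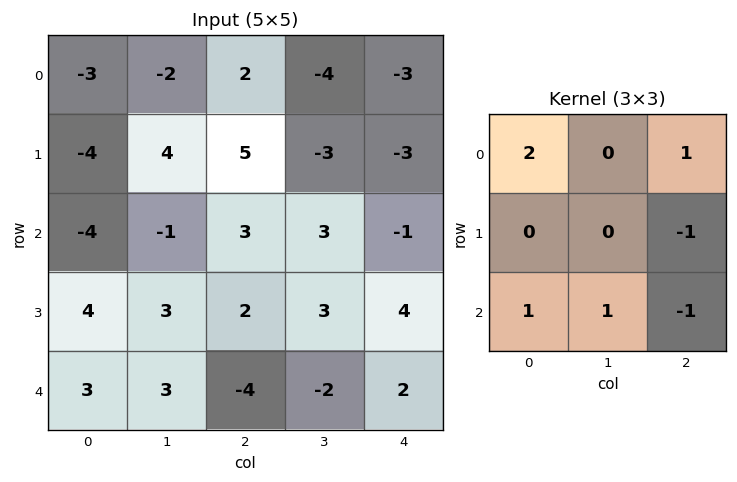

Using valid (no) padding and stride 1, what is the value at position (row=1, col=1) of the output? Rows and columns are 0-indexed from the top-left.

The receptive field on the input at this output position is [4 5 -3 / -1 3 3 / 3 2 3]. Elementwise product with the kernel and sum: 4·2 + -3·1 + 3·-1 + 3·1 + 2·1 + 3·-1.

4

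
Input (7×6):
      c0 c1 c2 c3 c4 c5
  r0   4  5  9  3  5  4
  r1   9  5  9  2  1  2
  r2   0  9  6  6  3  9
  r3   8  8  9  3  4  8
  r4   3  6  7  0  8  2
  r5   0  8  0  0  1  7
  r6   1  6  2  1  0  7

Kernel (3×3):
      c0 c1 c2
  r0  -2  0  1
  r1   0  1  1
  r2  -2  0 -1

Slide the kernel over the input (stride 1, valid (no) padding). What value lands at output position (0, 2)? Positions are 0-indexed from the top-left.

-25

The receptive field on the input at this output position is [9 3 5 / 9 2 1 / 6 6 3]. Elementwise product with the kernel and sum: 9·-2 + 5·1 + 2·1 + 1·1 + 6·-2 + 3·-1.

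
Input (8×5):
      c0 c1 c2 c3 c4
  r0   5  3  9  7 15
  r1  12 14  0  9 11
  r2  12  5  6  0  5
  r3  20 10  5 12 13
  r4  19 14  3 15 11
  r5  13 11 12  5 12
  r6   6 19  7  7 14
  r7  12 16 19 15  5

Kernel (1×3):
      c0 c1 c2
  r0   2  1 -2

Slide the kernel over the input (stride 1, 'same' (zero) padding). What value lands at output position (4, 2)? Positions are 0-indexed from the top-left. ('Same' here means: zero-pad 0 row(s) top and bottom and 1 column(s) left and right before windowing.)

1

The receptive field on the zero-padded input at this output position is [14 3 15]. Elementwise product with the kernel and sum: 14·2 + 3·1 + 15·-2.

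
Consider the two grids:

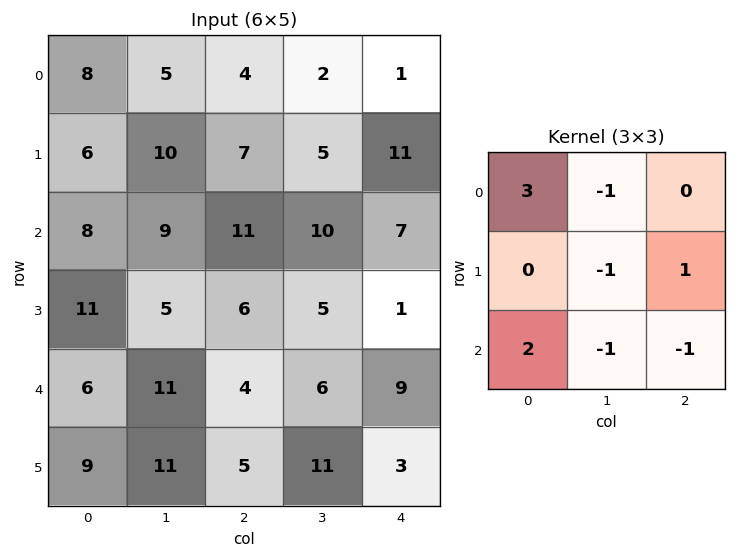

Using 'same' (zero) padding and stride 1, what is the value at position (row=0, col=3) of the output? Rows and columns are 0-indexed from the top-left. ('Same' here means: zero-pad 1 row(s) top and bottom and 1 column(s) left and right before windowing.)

The receptive field on the zero-padded input at this output position is [0 0 0 / 4 2 1 / 7 5 11]. Elementwise product with the kernel and sum: 0·3 + 0·-1 + 2·-1 + 1·1 + 7·2 + 5·-1 + 11·-1.

-3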